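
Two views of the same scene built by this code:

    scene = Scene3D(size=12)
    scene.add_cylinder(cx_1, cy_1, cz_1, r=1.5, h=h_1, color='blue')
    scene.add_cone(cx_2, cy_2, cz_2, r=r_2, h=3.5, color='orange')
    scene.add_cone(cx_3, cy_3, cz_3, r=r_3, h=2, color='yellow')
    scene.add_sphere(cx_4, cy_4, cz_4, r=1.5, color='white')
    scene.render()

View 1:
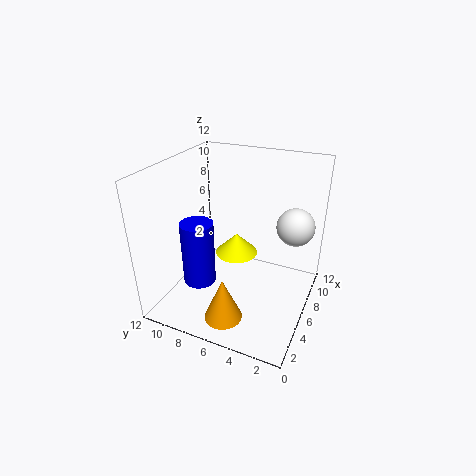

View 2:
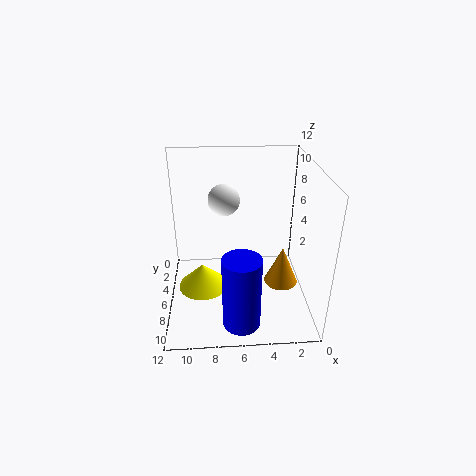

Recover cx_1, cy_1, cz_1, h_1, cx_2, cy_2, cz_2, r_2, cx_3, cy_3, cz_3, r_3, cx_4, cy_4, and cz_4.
cx_1 = 6, cy_1 = 10, cz_1 = 0.5, h_1 = 6, cx_2 = 2, cy_2 = 5.5, cz_2 = 1, r_2 = 1.5, cx_3 = 9, cy_3 = 7.5, cz_3 = 2.5, r_3 = 2, cx_4 = 7, cy_4 = 1.5, cz_4 = 7.5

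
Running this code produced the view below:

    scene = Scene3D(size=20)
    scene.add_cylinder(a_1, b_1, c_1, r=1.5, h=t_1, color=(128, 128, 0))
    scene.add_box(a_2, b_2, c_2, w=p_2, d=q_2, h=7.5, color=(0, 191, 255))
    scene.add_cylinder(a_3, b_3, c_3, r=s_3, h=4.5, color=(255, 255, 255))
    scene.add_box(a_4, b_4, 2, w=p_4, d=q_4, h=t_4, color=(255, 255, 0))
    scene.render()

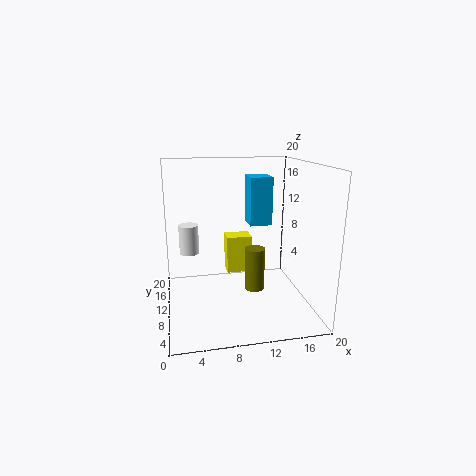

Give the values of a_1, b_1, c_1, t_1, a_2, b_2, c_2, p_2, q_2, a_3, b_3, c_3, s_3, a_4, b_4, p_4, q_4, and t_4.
a_1 = 13, b_1 = 12, c_1 = 1, t_1 = 6.5, a_2 = 13, b_2 = 15, c_2 = 10, p_2 = 3.5, q_2 = 4, a_3 = 3.5, b_3 = 16, c_3 = 6, s_3 = 1.5, a_4 = 9.5, b_4 = 16, p_4 = 4, q_4 = 3, t_4 = 6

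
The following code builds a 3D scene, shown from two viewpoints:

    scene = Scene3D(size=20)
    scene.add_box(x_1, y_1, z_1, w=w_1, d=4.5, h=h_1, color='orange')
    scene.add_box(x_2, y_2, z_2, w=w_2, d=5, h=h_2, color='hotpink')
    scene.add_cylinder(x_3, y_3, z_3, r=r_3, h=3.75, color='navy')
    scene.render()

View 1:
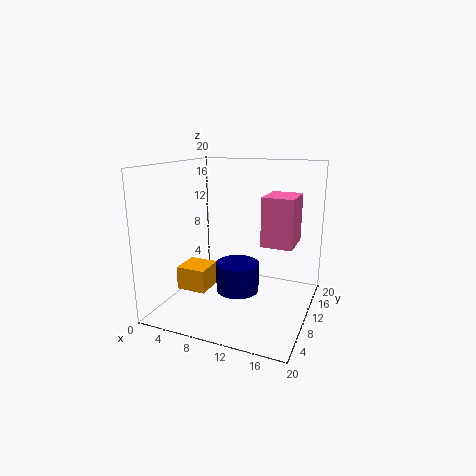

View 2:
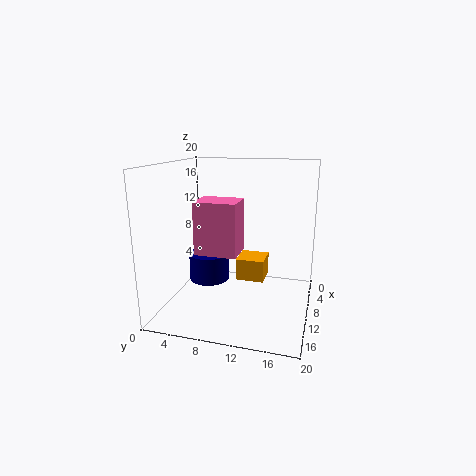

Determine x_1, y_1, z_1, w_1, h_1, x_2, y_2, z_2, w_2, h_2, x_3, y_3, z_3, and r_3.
x_1 = 0.75
y_1 = 8.25
z_1 = 1.25
w_1 = 4.5
h_1 = 3.5
x_2 = 14.25
y_2 = 7
z_2 = 10.25
w_2 = 4
h_2 = 6.25
x_3 = 11.5
y_3 = 6.25
z_3 = 4.25
r_3 = 2.75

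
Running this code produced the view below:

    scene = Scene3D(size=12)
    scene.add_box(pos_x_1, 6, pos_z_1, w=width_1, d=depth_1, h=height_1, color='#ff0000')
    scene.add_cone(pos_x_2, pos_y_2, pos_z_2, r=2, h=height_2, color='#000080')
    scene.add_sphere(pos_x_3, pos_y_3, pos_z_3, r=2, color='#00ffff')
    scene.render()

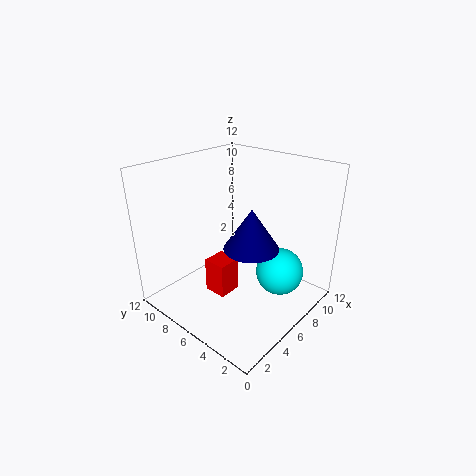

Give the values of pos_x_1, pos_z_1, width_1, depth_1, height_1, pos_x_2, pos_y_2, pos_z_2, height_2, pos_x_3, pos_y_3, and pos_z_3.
pos_x_1 = 4, pos_z_1 = 1, width_1 = 2, depth_1 = 2, height_1 = 3, pos_x_2 = 4, pos_y_2 = 3, pos_z_2 = 7, height_2 = 3, pos_x_3 = 8, pos_y_3 = 3, pos_z_3 = 3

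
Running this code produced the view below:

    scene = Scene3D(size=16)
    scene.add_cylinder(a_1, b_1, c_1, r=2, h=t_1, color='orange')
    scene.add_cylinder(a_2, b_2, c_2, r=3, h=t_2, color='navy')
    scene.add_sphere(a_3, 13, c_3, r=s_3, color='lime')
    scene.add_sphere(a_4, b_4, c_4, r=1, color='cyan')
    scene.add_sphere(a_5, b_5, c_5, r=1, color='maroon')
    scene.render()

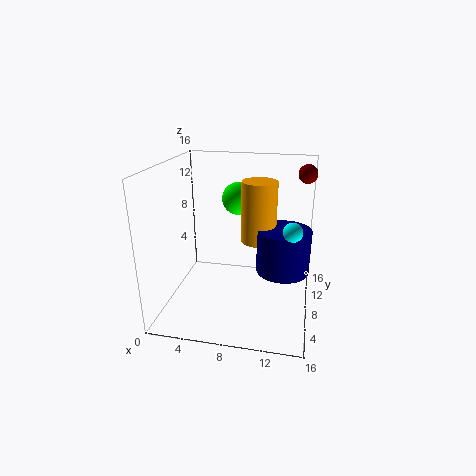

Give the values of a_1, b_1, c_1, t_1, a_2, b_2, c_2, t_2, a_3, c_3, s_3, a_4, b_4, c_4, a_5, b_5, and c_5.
a_1 = 10, b_1 = 10, c_1 = 7, t_1 = 7, a_2 = 13, b_2 = 9, c_2 = 4, t_2 = 5, a_3 = 7, c_3 = 11, s_3 = 2, a_4 = 14, b_4 = 6, c_4 = 10, a_5 = 15, b_5 = 10, c_5 = 15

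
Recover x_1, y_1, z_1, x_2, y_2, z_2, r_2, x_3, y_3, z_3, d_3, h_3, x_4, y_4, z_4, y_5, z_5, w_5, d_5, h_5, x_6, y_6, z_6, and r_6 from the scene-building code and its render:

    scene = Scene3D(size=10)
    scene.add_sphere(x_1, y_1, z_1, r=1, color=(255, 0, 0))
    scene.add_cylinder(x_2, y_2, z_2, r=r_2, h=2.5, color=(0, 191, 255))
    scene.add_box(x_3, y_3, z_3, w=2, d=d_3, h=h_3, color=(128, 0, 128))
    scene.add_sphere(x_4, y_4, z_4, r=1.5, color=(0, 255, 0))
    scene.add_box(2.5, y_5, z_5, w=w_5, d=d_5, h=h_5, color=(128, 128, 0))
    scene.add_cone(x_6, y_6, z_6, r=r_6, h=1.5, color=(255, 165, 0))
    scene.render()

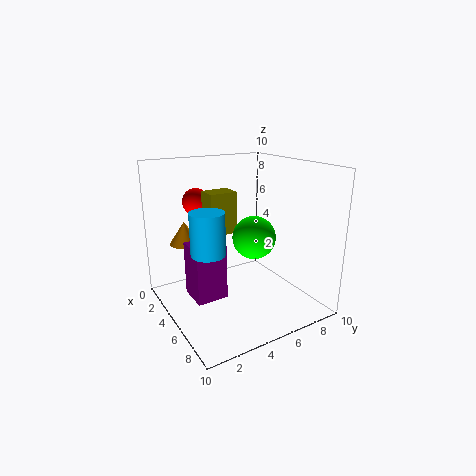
x_1 = 1.5
y_1 = 3.5
z_1 = 7
x_2 = 7.5
y_2 = 1.5
z_2 = 5.5
r_2 = 1
x_3 = 5
y_3 = 1
z_3 = 2
d_3 = 2
h_3 = 3.5
x_4 = 5.5
y_4 = 6
z_4 = 5
y_5 = 3.5
z_5 = 5
w_5 = 1.5
d_5 = 2
h_5 = 3
x_6 = 4
y_6 = 1.5
z_6 = 5
r_6 = 1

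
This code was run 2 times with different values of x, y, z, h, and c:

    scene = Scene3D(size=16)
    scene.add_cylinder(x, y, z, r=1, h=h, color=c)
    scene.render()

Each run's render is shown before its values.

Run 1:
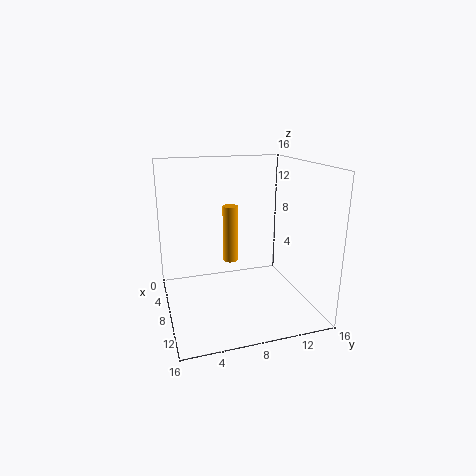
x = 1.5, y = 9, z = 2.5, h = 7.5, c = 'orange'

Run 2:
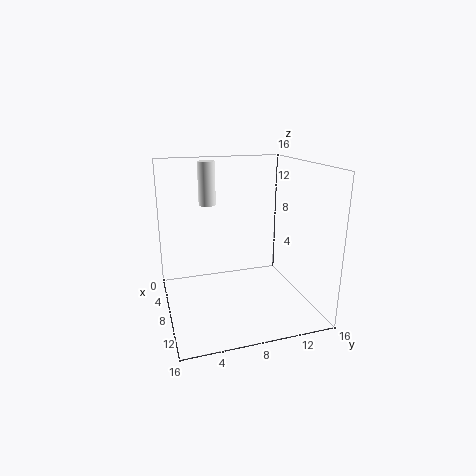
x = 4, y = 5.5, z = 11, h = 5, c = 'white'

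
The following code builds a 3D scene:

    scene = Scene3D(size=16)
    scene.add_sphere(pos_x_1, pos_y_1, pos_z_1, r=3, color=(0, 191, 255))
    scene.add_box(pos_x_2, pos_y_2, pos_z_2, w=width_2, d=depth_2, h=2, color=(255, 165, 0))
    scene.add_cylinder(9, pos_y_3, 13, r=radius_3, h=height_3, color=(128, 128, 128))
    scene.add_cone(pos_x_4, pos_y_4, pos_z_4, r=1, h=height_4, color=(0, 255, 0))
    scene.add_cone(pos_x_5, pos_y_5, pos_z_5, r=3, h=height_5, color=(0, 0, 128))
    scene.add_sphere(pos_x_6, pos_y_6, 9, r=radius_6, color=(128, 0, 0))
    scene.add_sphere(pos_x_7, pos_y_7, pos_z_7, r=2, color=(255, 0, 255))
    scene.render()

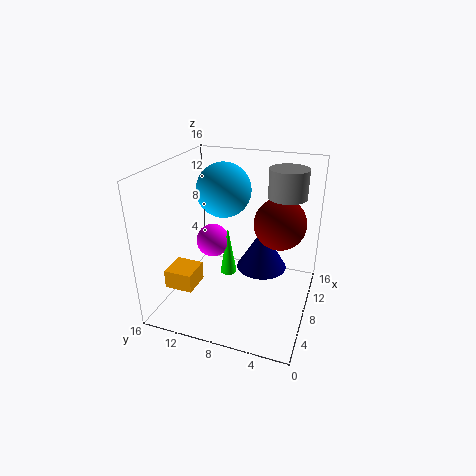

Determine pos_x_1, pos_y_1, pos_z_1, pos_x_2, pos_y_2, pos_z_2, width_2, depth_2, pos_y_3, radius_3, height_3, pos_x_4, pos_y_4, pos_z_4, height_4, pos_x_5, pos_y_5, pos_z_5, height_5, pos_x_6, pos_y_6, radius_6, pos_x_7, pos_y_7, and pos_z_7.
pos_x_1 = 9; pos_y_1 = 10; pos_z_1 = 13; pos_x_2 = 2; pos_y_2 = 11; pos_z_2 = 4; width_2 = 3; depth_2 = 3; pos_y_3 = 3; radius_3 = 2; height_3 = 3; pos_x_4 = 10; pos_y_4 = 10; pos_z_4 = 2; height_4 = 6; pos_x_5 = 11; pos_y_5 = 6; pos_z_5 = 3; height_5 = 5; pos_x_6 = 11; pos_y_6 = 4; radius_6 = 3; pos_x_7 = 10; pos_y_7 = 12; pos_z_7 = 6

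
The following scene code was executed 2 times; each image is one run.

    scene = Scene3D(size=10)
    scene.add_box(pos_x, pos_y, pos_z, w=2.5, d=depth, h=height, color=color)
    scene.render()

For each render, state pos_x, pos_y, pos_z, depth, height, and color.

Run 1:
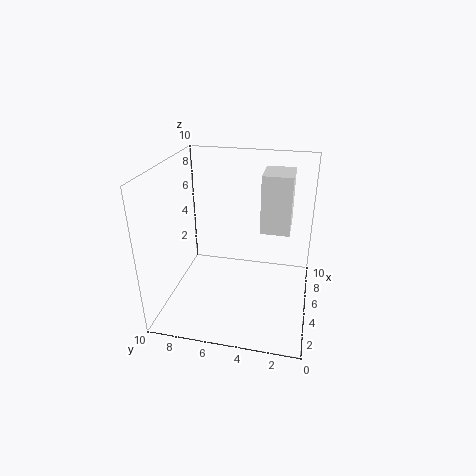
pos_x = 5
pos_y = 1.5
pos_z = 5.5
depth = 2
height = 4
color = 'white'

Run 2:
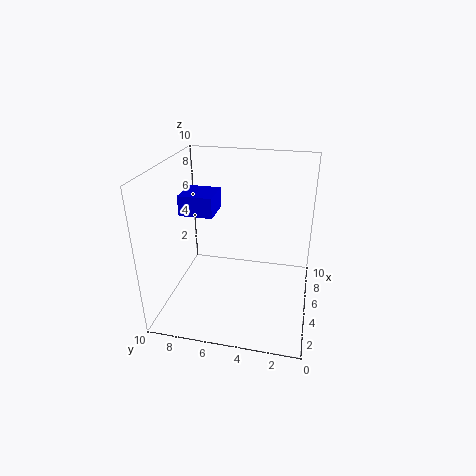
pos_x = 5.5
pos_y = 7
pos_z = 6
depth = 2.5
height = 1.5
color = 'blue'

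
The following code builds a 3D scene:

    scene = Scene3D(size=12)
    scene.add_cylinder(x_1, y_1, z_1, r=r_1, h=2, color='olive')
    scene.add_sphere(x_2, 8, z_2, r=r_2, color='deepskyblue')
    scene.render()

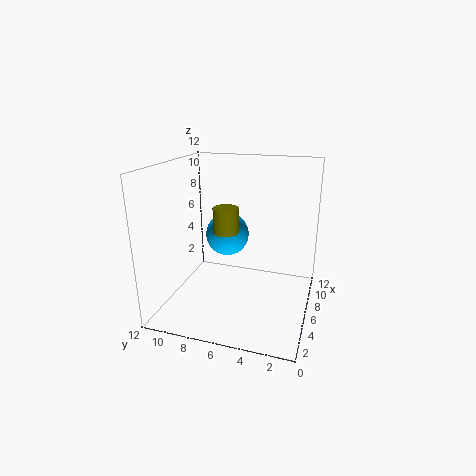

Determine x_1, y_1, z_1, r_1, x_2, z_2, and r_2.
x_1 = 4.5, y_1 = 6.5, z_1 = 7, r_1 = 1, x_2 = 9, z_2 = 5, r_2 = 2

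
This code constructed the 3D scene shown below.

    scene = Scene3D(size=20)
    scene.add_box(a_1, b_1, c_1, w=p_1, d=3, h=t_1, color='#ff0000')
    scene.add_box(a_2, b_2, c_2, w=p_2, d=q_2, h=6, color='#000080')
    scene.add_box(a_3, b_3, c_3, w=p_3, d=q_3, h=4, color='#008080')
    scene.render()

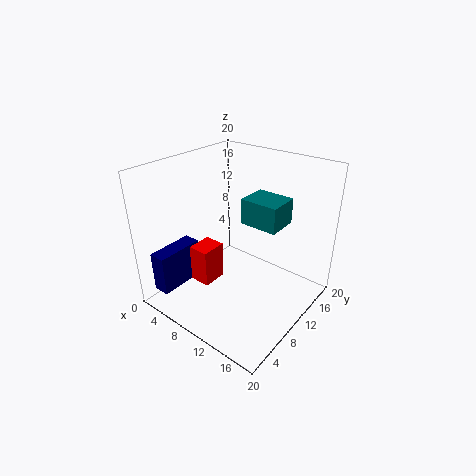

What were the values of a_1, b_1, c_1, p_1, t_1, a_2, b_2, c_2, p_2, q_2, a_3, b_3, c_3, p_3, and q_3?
a_1 = 9.5
b_1 = 1.5
c_1 = 8
p_1 = 2.5
t_1 = 4.5
a_2 = 0.5
b_2 = 2
c_2 = 1.5
p_2 = 2.5
q_2 = 7
a_3 = 7
b_3 = 14.5
c_3 = 9.5
p_3 = 6
q_3 = 5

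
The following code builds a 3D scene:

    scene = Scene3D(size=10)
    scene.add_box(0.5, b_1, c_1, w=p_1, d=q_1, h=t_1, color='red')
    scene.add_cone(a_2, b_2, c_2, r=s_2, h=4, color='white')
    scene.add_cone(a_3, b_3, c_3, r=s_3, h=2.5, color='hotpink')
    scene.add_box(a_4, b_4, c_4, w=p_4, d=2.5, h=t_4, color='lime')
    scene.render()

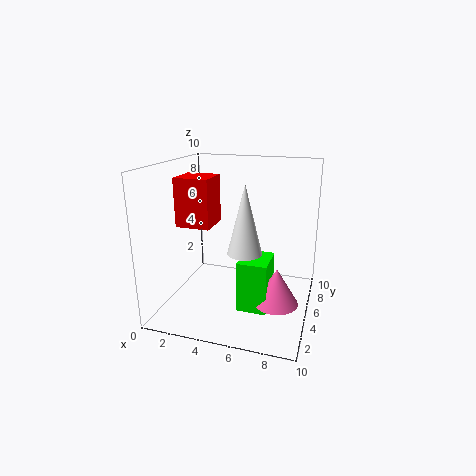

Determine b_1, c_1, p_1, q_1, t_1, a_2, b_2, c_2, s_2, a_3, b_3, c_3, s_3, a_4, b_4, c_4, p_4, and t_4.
b_1 = 4.5, c_1 = 5.5, p_1 = 2.5, q_1 = 2.5, t_1 = 3.5, a_2 = 6.5, b_2 = 1.5, c_2 = 5.5, s_2 = 1, a_3 = 8, b_3 = 4, c_3 = 1, s_3 = 1.5, a_4 = 5.5, b_4 = 3, c_4 = 0.5, p_4 = 2, t_4 = 3.5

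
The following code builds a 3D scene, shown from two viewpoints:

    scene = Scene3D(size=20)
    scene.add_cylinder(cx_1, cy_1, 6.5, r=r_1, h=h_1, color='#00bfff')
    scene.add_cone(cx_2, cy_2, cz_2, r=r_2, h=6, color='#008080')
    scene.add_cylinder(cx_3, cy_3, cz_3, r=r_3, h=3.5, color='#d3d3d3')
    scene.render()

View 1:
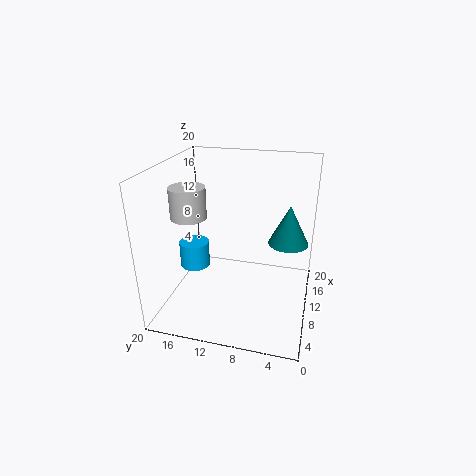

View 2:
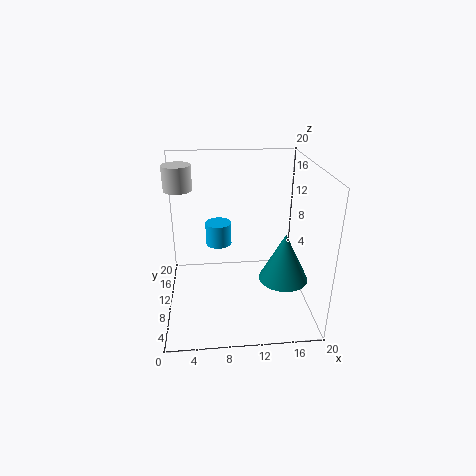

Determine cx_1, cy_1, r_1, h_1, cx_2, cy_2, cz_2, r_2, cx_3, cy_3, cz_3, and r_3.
cx_1 = 7.5, cy_1 = 15.5, r_1 = 2, h_1 = 3.5, cx_2 = 15, cy_2 = 3.5, cz_2 = 7.5, r_2 = 3, cx_3 = 2, cy_3 = 13.5, cz_3 = 16, r_3 = 2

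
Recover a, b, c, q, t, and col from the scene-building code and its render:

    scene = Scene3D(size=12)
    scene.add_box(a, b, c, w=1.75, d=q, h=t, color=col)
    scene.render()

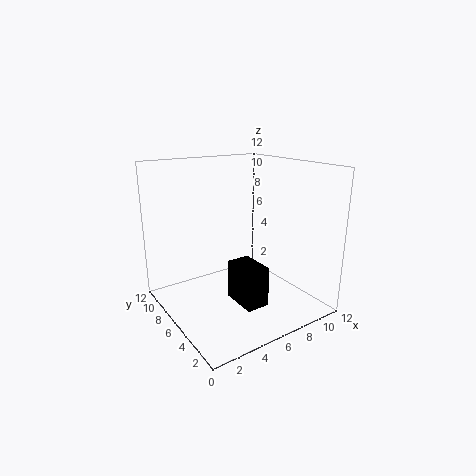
a = 3.75
b = 1.25
c = 2.25
q = 2.75
t = 3
col = 'black'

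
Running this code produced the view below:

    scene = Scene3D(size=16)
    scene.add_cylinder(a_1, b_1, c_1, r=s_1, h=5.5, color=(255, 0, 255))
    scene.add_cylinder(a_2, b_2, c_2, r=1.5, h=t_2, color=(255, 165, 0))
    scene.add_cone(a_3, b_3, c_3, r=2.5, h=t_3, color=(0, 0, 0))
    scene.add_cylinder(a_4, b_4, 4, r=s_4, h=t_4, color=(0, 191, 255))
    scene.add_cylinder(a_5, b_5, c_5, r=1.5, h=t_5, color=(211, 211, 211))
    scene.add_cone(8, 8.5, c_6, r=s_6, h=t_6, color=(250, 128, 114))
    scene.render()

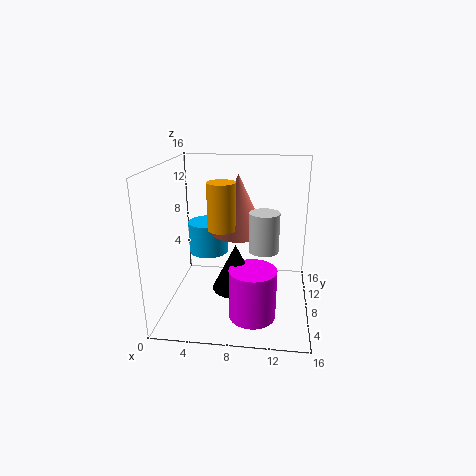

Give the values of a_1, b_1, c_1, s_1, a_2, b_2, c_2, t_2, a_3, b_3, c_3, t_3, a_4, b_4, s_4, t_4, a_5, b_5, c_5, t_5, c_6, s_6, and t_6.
a_1 = 10, b_1 = 4.5, c_1 = 0.5, s_1 = 2.5, a_2 = 6.5, b_2 = 6.5, c_2 = 9.5, t_2 = 5, a_3 = 8, b_3 = 6, c_3 = 3, t_3 = 5, a_4 = 3.5, b_4 = 13, s_4 = 2.5, t_4 = 4, a_5 = 11, b_5 = 5, c_5 = 8, t_5 = 4, c_6 = 8.5, s_6 = 3, t_6 = 6.5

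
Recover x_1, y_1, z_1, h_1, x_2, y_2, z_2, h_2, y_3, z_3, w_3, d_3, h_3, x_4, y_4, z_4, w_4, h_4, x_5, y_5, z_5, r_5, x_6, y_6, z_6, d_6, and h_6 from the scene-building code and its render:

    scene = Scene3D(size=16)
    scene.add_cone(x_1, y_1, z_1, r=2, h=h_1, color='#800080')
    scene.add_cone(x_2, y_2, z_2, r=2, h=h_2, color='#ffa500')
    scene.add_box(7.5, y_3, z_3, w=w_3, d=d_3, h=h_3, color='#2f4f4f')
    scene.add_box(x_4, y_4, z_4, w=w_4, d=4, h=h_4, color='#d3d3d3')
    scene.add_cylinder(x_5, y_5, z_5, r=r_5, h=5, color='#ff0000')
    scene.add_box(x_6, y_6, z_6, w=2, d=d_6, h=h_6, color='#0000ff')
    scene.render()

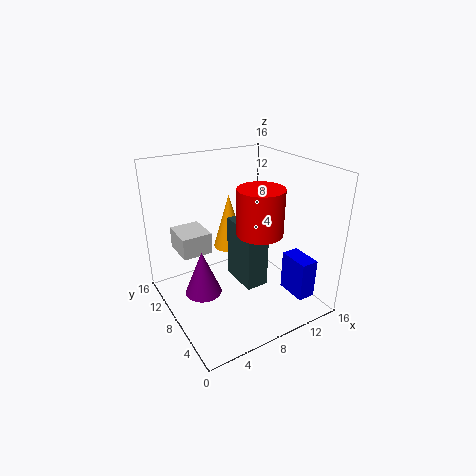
x_1 = 3.5, y_1 = 8, z_1 = 2.5, h_1 = 5, x_2 = 10, y_2 = 13.5, z_2 = 4, h_2 = 7, y_3 = 5, z_3 = 3, w_3 = 2.5, d_3 = 4.5, h_3 = 7, x_4 = 2.5, y_4 = 10.5, z_4 = 5.5, w_4 = 3.5, h_4 = 2.5, x_5 = 9.5, y_5 = 6, z_5 = 9, r_5 = 2.5, x_6 = 12.5, y_6 = 2, z_6 = 1.5, d_6 = 3.5, h_6 = 4.5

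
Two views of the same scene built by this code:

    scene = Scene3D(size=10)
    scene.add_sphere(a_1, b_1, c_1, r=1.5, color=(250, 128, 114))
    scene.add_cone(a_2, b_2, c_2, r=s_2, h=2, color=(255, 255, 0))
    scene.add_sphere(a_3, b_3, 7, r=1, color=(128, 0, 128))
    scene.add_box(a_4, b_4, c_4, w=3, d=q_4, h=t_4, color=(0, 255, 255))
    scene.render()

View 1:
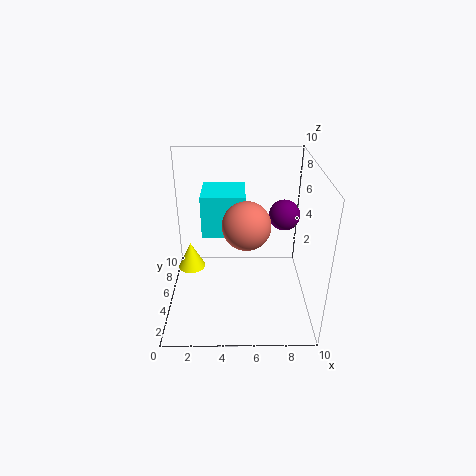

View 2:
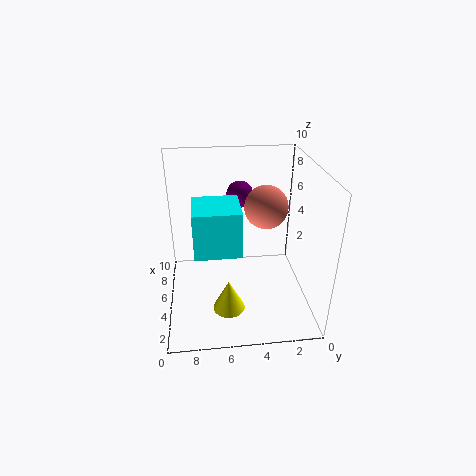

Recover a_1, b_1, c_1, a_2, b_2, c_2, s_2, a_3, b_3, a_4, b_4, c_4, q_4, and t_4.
a_1 = 5.5, b_1 = 3, c_1 = 7, a_2 = 1.5, b_2 = 6, c_2 = 2, s_2 = 1, a_3 = 8, b_3 = 4.5, a_4 = 2.5, b_4 = 5, c_4 = 5, q_4 = 3, t_4 = 3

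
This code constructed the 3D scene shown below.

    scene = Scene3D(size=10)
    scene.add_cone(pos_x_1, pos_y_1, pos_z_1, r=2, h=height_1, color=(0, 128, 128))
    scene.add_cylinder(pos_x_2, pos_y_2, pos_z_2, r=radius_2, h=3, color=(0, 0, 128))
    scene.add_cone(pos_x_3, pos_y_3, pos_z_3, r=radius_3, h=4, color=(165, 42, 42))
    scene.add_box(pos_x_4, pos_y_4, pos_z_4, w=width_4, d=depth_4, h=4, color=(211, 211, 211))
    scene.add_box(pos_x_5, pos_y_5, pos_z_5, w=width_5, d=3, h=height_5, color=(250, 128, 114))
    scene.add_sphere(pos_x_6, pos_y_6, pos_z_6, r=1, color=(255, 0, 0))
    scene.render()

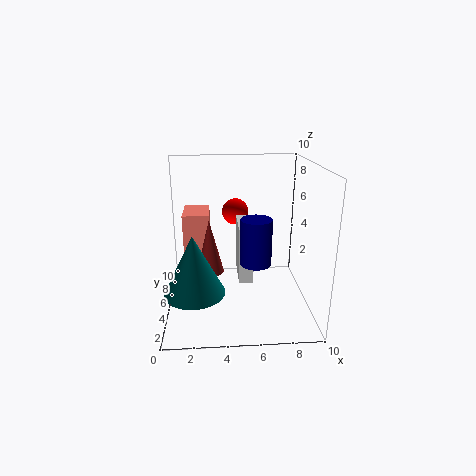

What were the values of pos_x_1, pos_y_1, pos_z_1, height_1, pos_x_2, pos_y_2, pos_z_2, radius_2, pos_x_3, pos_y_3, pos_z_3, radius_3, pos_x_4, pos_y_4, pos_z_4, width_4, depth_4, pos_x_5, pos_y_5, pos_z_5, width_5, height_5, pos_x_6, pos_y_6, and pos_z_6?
pos_x_1 = 2; pos_y_1 = 3; pos_z_1 = 2; height_1 = 4; pos_x_2 = 6; pos_y_2 = 3; pos_z_2 = 4; radius_2 = 1; pos_x_3 = 3; pos_y_3 = 6; pos_z_3 = 2; radius_3 = 1; pos_x_4 = 5; pos_y_4 = 4; pos_z_4 = 2; width_4 = 1; depth_4 = 3; pos_x_5 = 1; pos_y_5 = 7; pos_z_5 = 2; width_5 = 2; height_5 = 4; pos_x_6 = 5; pos_y_6 = 8; pos_z_6 = 6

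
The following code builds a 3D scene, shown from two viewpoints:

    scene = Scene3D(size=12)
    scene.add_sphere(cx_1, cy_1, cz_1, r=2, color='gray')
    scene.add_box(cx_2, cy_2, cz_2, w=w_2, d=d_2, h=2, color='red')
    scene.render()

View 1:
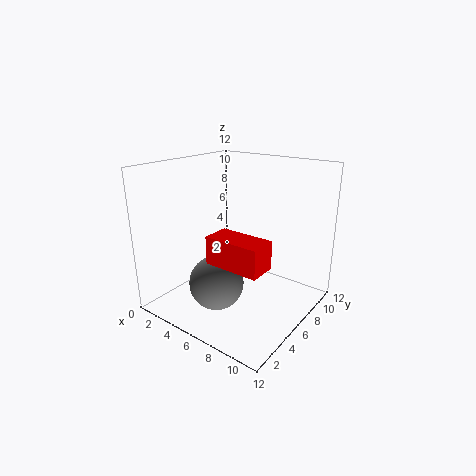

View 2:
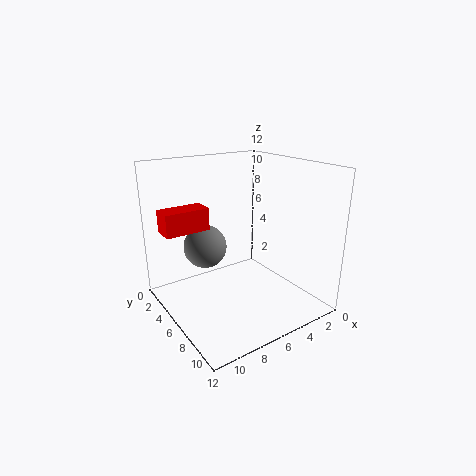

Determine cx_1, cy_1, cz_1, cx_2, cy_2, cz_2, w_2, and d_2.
cx_1 = 7; cy_1 = 2; cz_1 = 4; cx_2 = 7; cy_2 = 1; cz_2 = 6; w_2 = 4; d_2 = 2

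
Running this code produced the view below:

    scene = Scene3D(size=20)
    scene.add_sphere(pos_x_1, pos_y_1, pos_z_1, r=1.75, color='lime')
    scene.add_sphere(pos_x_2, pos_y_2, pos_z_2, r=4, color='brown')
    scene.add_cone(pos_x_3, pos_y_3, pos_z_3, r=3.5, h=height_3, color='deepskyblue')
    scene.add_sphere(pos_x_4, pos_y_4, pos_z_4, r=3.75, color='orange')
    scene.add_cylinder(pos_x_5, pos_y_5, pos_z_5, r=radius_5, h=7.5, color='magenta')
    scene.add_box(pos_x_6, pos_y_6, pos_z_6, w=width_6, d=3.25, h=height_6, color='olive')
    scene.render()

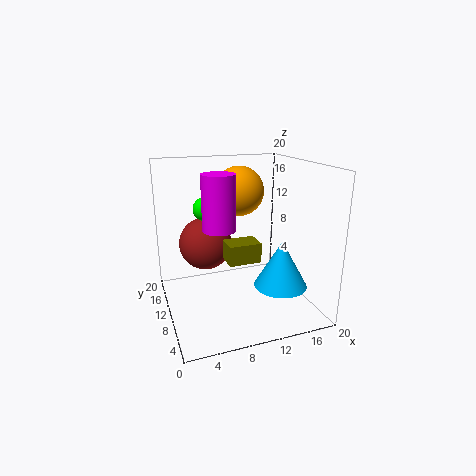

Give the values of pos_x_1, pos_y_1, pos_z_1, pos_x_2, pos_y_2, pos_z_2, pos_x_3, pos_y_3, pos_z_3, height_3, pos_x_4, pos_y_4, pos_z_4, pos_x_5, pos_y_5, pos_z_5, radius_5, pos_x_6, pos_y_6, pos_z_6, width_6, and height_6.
pos_x_1 = 6.75
pos_y_1 = 15.5
pos_z_1 = 13
pos_x_2 = 6.75
pos_y_2 = 15.75
pos_z_2 = 7.5
pos_x_3 = 14.25
pos_y_3 = 5
pos_z_3 = 4.5
height_3 = 6.25
pos_x_4 = 12.25
pos_y_4 = 15.75
pos_z_4 = 15.25
pos_x_5 = 7.25
pos_y_5 = 9.75
pos_z_5 = 11.5
radius_5 = 2.25
pos_x_6 = 8
pos_y_6 = 7.5
pos_z_6 = 7
width_6 = 4.5
height_6 = 2.75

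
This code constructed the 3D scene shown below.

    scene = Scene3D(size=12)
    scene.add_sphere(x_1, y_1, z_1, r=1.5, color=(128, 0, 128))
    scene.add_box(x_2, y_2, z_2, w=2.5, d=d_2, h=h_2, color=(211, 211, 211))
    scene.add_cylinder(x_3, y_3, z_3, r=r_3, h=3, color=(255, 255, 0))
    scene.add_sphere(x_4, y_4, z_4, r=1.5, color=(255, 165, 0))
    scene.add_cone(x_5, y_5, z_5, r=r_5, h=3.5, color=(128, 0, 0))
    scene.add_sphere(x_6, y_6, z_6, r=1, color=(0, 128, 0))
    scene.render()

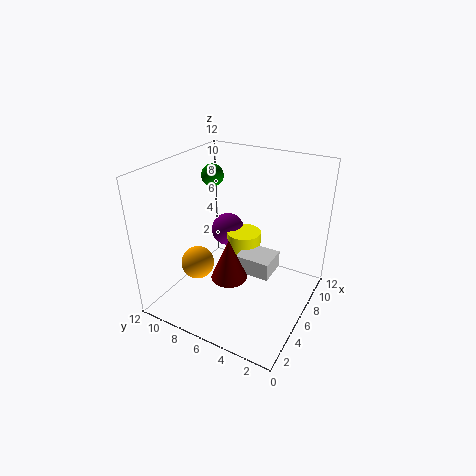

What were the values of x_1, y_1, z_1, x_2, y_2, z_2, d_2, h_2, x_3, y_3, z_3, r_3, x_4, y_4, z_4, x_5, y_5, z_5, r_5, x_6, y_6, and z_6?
x_1 = 8.5; y_1 = 8.5; z_1 = 5; x_2 = 5.5; y_2 = 3; z_2 = 3; d_2 = 3; h_2 = 1.5; x_3 = 8; y_3 = 6.5; z_3 = 2.5; r_3 = 1.5; x_4 = 5.5; y_4 = 10; z_4 = 2.5; x_5 = 4.5; y_5 = 6; z_5 = 3; r_5 = 1.5; x_6 = 8.5; y_6 = 10; z_6 = 10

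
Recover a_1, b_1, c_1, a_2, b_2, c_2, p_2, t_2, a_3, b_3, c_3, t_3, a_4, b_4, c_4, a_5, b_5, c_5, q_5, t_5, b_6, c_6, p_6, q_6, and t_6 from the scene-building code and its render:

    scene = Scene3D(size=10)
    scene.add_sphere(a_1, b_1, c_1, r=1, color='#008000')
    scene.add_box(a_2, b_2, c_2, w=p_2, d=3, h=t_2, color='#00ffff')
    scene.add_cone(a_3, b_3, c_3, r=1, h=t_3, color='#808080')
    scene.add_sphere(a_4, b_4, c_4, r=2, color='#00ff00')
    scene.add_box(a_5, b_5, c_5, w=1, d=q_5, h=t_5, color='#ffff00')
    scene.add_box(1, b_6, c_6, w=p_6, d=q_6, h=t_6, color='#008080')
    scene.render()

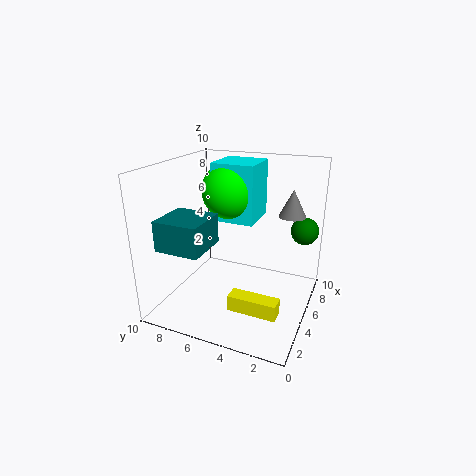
a_1 = 8, b_1 = 1, c_1 = 5, a_2 = 5, b_2 = 4, c_2 = 6, p_2 = 3, t_2 = 4, a_3 = 8, b_3 = 2, c_3 = 6, t_3 = 2, a_4 = 6, b_4 = 6, c_4 = 8, a_5 = 1, b_5 = 1, c_5 = 2, q_5 = 3, t_5 = 1, b_6 = 6, c_6 = 5, p_6 = 3, q_6 = 3, t_6 = 2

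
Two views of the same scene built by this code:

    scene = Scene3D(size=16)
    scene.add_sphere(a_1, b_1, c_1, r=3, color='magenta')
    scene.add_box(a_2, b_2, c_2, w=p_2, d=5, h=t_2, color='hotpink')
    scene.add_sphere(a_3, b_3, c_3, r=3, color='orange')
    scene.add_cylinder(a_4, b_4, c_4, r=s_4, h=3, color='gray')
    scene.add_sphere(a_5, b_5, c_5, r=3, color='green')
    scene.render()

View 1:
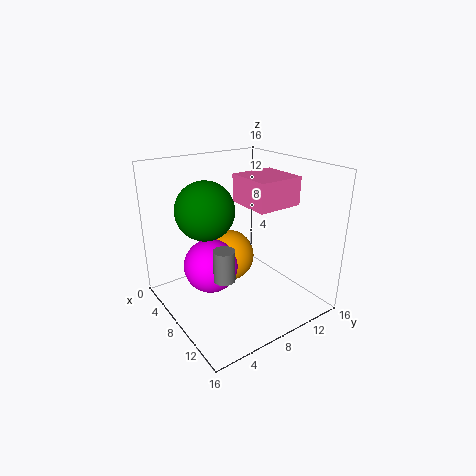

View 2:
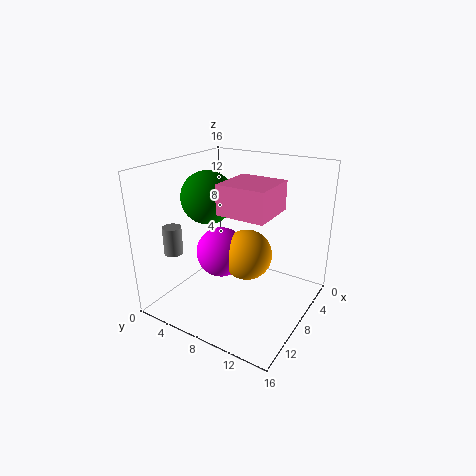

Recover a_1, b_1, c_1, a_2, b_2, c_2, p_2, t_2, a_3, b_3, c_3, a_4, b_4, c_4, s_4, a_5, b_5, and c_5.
a_1 = 7, b_1 = 5, c_1 = 5, a_2 = 7, b_2 = 8, c_2 = 12, p_2 = 5, t_2 = 3, a_3 = 6, b_3 = 8, c_3 = 5, a_4 = 13, b_4 = 3, c_4 = 7, s_4 = 1, a_5 = 8, b_5 = 4, c_5 = 12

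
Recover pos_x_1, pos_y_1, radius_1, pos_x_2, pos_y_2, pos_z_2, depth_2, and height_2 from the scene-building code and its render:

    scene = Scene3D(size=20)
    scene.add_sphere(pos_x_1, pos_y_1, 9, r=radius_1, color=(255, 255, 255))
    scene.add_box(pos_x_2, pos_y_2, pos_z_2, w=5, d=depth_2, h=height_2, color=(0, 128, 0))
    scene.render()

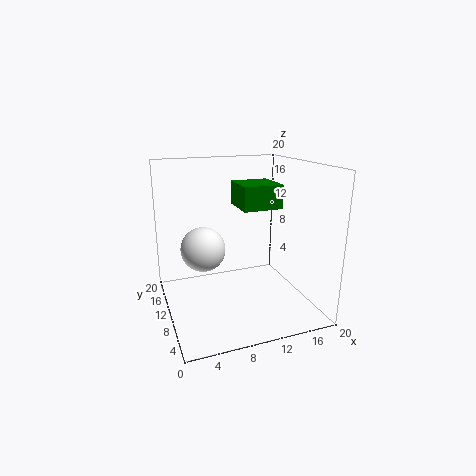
pos_x_1 = 5, pos_y_1 = 10, radius_1 = 3, pos_x_2 = 9, pos_y_2 = 5, pos_z_2 = 15, depth_2 = 5, height_2 = 3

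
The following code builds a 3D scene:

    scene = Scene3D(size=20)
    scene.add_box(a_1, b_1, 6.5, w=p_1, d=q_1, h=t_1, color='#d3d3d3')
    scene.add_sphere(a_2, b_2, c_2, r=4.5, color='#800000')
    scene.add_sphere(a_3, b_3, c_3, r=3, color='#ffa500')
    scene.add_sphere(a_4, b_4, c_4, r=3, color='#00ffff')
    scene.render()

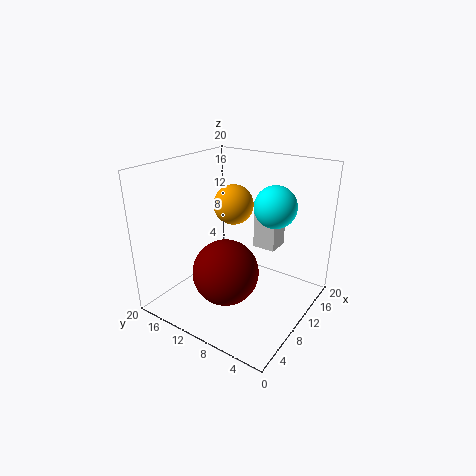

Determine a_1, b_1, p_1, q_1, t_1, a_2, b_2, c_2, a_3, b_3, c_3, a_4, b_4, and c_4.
a_1 = 15; b_1 = 7; p_1 = 3.5; q_1 = 3.5; t_1 = 5.5; a_2 = 7; b_2 = 10; c_2 = 6; a_3 = 14; b_3 = 13.5; c_3 = 13; a_4 = 14; b_4 = 6.5; c_4 = 14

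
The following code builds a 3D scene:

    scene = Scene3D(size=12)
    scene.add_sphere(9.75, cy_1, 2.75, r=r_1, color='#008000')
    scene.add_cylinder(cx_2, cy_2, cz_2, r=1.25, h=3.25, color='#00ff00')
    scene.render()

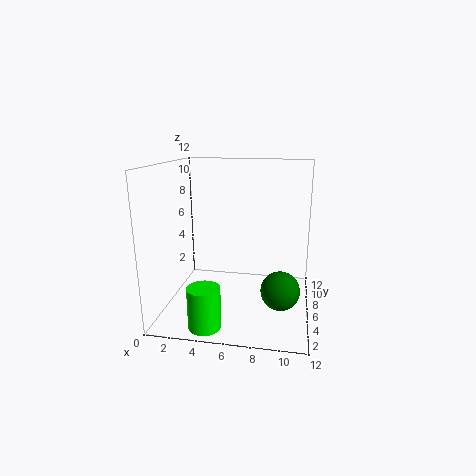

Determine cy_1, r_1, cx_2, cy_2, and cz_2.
cy_1 = 3.5, r_1 = 1.5, cx_2 = 4.25, cy_2 = 1.5, cz_2 = 0.25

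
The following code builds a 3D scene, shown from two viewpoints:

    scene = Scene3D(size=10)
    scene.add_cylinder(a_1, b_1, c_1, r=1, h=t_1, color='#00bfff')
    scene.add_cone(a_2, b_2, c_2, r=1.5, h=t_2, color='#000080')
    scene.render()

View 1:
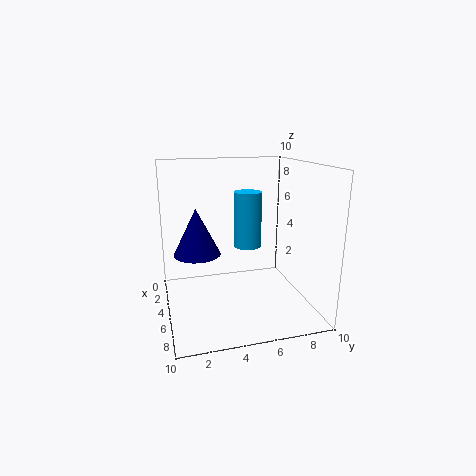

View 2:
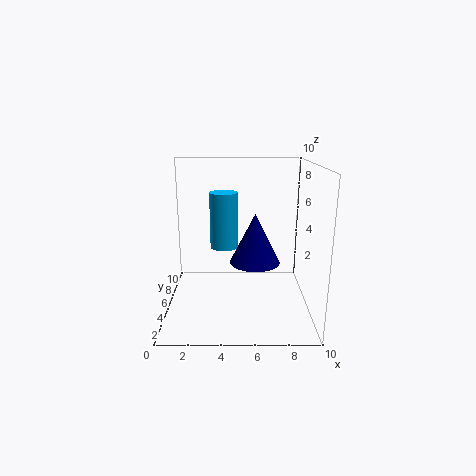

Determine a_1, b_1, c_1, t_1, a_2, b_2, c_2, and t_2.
a_1 = 4
b_1 = 6
c_1 = 4
t_1 = 4
a_2 = 6
b_2 = 2
c_2 = 4.5
t_2 = 3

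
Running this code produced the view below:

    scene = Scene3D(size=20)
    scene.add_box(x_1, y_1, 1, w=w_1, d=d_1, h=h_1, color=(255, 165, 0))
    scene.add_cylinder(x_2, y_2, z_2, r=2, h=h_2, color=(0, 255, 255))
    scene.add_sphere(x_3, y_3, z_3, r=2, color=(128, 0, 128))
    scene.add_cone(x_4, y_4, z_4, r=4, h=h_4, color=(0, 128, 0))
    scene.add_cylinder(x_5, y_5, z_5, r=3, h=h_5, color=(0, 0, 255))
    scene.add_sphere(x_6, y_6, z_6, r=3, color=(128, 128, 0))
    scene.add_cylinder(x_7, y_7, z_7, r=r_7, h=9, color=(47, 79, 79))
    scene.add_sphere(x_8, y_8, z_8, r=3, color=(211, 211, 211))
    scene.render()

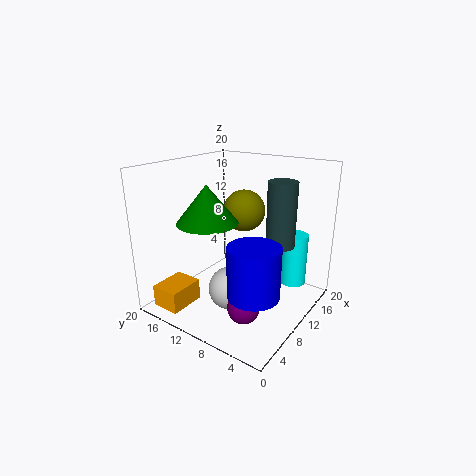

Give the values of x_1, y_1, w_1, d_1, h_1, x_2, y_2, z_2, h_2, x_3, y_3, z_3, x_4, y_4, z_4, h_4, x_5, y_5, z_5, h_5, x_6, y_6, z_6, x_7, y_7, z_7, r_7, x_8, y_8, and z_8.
x_1 = 1; y_1 = 14; w_1 = 5; d_1 = 4; h_1 = 3; x_2 = 18; y_2 = 5; z_2 = 1; h_2 = 8; x_3 = 4; y_3 = 5; z_3 = 4; x_4 = 6; y_4 = 12; z_4 = 13; h_4 = 5; x_5 = 3; y_5 = 3; z_5 = 7; h_5 = 6; x_6 = 13; y_6 = 11; z_6 = 13; x_7 = 13; y_7 = 5; z_7 = 9; r_7 = 2; x_8 = 8; y_8 = 10; z_8 = 3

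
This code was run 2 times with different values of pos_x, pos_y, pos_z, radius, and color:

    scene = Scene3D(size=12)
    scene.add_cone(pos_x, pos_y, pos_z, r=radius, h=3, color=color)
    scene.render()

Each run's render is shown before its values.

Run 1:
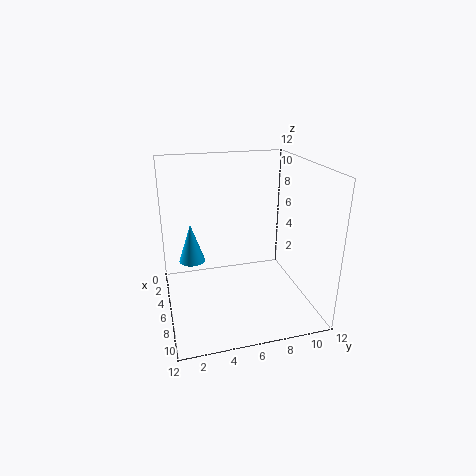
pos_x = 7; pos_y = 2; pos_z = 5; radius = 1; color = 'deepskyblue'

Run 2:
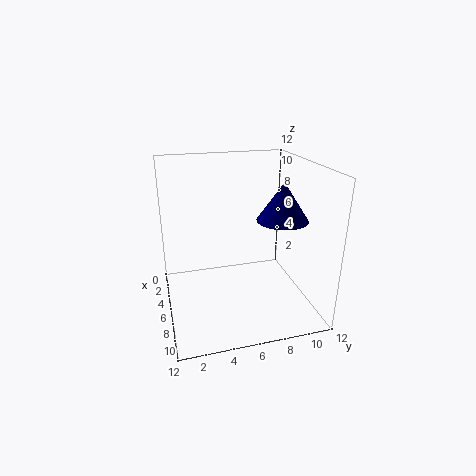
pos_x = 8; pos_y = 9; pos_z = 8; radius = 2; color = 'navy'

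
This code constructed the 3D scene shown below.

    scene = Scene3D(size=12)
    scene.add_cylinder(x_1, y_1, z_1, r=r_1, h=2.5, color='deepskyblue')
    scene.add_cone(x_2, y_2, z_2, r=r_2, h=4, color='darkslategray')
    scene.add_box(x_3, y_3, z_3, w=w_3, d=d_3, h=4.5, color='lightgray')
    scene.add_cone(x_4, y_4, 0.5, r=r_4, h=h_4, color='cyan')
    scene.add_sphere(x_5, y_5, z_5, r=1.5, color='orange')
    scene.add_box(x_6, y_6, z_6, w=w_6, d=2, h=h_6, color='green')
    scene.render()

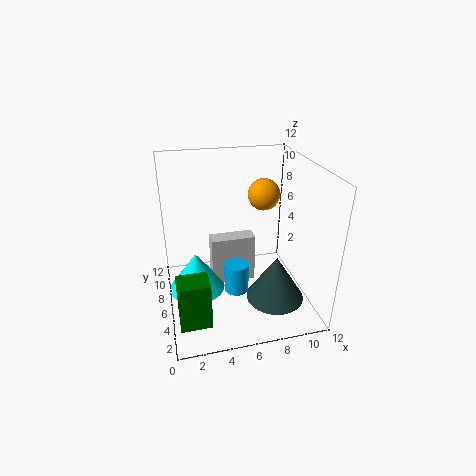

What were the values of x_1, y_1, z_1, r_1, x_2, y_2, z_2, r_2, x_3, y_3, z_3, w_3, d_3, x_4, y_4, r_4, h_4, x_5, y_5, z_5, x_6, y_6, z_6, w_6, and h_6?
x_1 = 5.5; y_1 = 4.5; z_1 = 2; r_1 = 1; x_2 = 9; y_2 = 4.5; z_2 = 0.5; r_2 = 2.5; x_3 = 4; y_3 = 7.5; z_3 = 0.5; w_3 = 4; d_3 = 1.5; x_4 = 2.5; y_4 = 7.5; r_4 = 2.5; h_4 = 3.5; x_5 = 9.5; y_5 = 10; z_5 = 8; x_6 = 0.5; y_6 = 2; z_6 = 0.5; w_6 = 2.5; h_6 = 4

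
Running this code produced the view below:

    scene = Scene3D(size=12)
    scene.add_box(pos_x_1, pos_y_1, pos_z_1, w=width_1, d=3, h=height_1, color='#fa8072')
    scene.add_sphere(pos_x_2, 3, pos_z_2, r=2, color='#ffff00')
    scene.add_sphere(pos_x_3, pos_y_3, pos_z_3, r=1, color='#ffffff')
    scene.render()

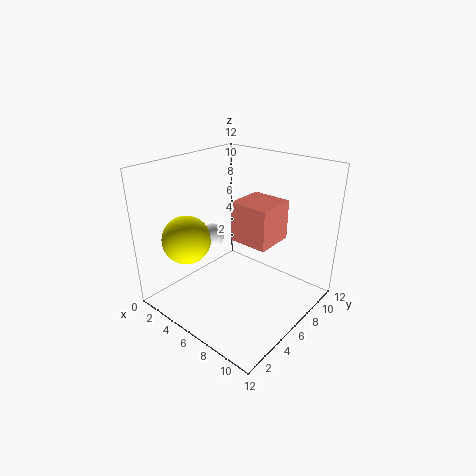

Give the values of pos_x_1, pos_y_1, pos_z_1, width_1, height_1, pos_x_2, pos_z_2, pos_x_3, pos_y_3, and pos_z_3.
pos_x_1 = 7; pos_y_1 = 4; pos_z_1 = 7; width_1 = 3; height_1 = 3; pos_x_2 = 3; pos_z_2 = 6; pos_x_3 = 4; pos_y_3 = 5; pos_z_3 = 6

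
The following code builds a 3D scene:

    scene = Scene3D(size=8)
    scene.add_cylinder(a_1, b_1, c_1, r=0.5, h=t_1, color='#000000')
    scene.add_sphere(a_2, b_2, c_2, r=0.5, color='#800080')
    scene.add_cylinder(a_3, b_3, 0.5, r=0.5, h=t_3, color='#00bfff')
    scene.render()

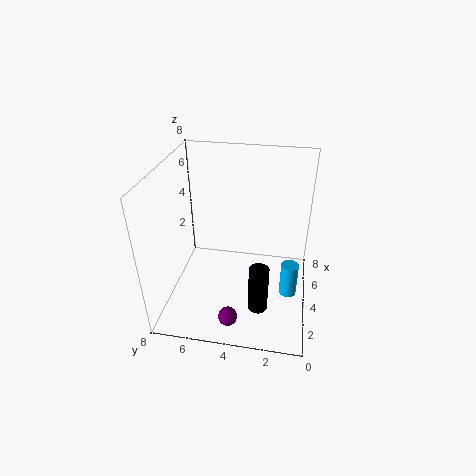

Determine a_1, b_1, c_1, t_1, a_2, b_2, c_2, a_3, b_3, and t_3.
a_1 = 1.5; b_1 = 2.5; c_1 = 1.5; t_1 = 2.5; a_2 = 1; b_2 = 4; c_2 = 1; a_3 = 4; b_3 = 1; t_3 = 2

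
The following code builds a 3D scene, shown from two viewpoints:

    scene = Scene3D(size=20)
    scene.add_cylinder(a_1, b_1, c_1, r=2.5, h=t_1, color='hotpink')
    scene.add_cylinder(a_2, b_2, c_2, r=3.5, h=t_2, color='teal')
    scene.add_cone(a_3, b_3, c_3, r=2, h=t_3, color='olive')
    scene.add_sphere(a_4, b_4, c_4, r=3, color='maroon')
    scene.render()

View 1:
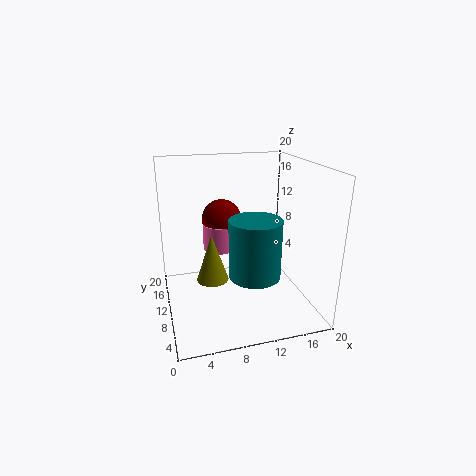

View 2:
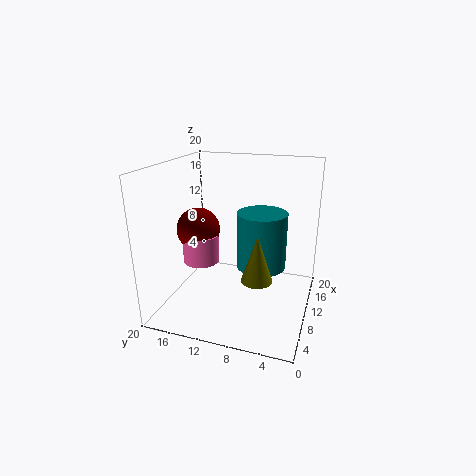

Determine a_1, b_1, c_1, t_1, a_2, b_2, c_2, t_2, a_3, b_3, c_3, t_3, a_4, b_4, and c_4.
a_1 = 8.5
b_1 = 15
c_1 = 6.5
t_1 = 4
a_2 = 11.5
b_2 = 7
c_2 = 5.5
t_2 = 8
a_3 = 5.5
b_3 = 6
c_3 = 6.5
t_3 = 6
a_4 = 9
b_4 = 15.5
c_4 = 11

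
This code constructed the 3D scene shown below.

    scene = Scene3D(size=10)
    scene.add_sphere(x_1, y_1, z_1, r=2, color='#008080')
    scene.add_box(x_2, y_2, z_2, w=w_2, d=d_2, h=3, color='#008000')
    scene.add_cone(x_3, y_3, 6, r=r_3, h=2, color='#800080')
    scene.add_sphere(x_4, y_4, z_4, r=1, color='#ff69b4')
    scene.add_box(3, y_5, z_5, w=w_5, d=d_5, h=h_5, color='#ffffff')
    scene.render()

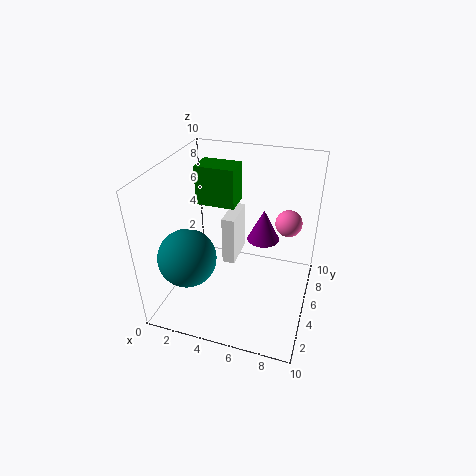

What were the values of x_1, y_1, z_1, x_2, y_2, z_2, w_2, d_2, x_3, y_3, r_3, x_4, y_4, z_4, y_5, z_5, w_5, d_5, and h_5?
x_1 = 2
y_1 = 3
z_1 = 4
x_2 = 1
y_2 = 7
z_2 = 6
w_2 = 3
d_2 = 2
x_3 = 7
y_3 = 4
r_3 = 1
x_4 = 8
y_4 = 8
z_4 = 5
y_5 = 7
z_5 = 1
w_5 = 1
d_5 = 3
h_5 = 4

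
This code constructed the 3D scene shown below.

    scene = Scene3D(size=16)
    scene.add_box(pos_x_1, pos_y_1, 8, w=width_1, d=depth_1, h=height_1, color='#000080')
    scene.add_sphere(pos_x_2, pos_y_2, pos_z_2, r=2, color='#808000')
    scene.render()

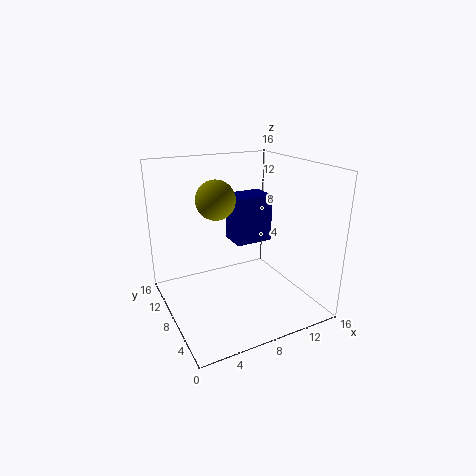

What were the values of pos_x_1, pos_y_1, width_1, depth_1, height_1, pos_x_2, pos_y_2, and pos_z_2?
pos_x_1 = 7, pos_y_1 = 6, width_1 = 4, depth_1 = 3, height_1 = 5, pos_x_2 = 5, pos_y_2 = 7, pos_z_2 = 13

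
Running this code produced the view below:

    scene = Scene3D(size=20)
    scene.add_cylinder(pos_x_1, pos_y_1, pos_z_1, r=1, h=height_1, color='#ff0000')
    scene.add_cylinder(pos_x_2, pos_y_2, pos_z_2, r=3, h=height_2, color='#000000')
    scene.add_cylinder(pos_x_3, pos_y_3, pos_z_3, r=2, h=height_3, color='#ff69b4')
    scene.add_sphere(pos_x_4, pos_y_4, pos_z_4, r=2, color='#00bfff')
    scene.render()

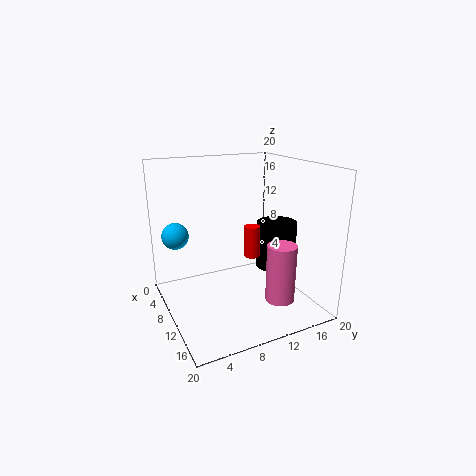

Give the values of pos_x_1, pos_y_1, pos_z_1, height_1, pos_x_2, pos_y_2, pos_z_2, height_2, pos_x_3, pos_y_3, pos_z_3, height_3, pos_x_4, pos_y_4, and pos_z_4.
pos_x_1 = 14
pos_y_1 = 10
pos_z_1 = 9
height_1 = 4
pos_x_2 = 9
pos_y_2 = 17
pos_z_2 = 4
height_2 = 7
pos_x_3 = 15
pos_y_3 = 14
pos_z_3 = 2
height_3 = 8
pos_x_4 = 3
pos_y_4 = 3
pos_z_4 = 9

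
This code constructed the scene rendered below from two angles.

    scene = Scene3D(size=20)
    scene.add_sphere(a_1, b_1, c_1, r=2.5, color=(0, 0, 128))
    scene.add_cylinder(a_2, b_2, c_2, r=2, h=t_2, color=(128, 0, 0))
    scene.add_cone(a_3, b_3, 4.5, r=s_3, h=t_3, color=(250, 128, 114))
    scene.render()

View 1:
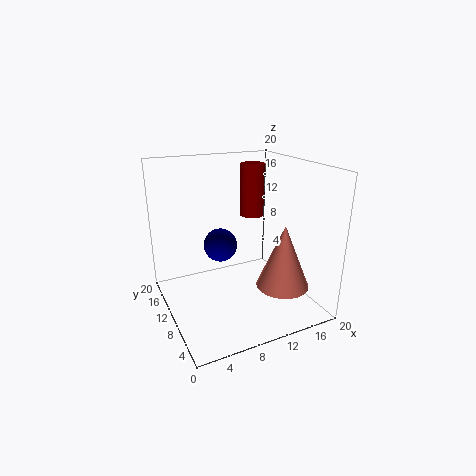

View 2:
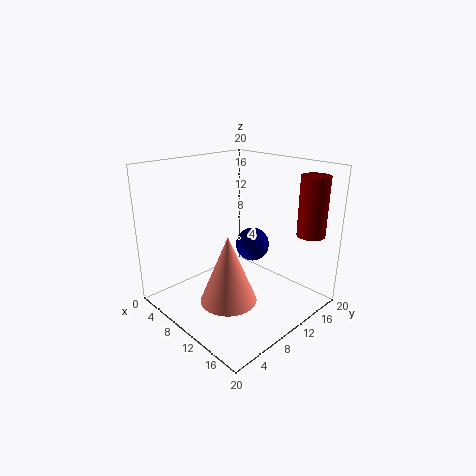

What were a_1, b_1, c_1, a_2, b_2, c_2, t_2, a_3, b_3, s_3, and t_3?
a_1 = 9; b_1 = 14; c_1 = 7.5; a_2 = 16.5; b_2 = 18; c_2 = 10; t_2 = 8.5; a_3 = 14; b_3 = 4.5; s_3 = 3.5; t_3 = 8.5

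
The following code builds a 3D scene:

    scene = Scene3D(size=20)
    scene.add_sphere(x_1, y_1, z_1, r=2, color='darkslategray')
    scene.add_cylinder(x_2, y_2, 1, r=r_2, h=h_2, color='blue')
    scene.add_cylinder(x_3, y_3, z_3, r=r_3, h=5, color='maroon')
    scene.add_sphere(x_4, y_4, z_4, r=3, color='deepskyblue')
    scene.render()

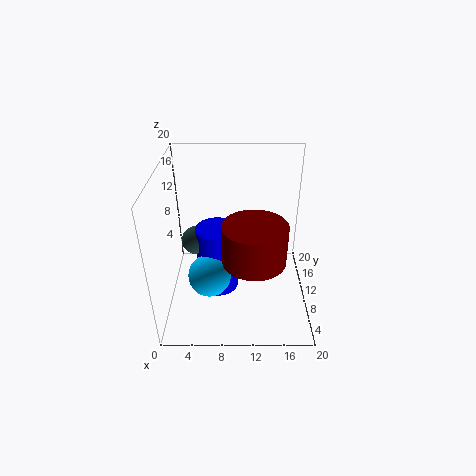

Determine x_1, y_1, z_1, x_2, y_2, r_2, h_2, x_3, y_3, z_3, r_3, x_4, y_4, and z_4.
x_1 = 4
y_1 = 11
z_1 = 9
x_2 = 7
y_2 = 11
r_2 = 3
h_2 = 10
x_3 = 12
y_3 = 5
z_3 = 10
r_3 = 4
x_4 = 6
y_4 = 8
z_4 = 5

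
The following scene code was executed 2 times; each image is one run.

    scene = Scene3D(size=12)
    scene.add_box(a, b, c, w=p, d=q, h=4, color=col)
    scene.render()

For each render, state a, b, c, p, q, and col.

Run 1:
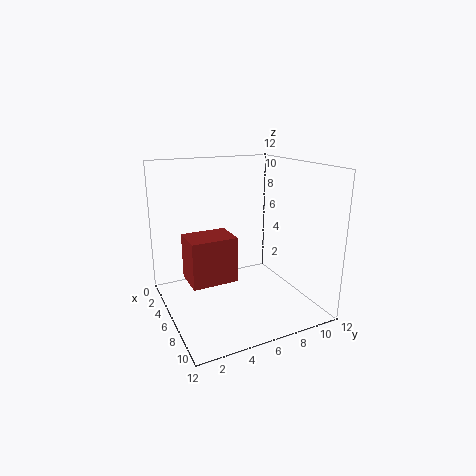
a = 3, b = 2, c = 2, p = 3, q = 4, col = 'brown'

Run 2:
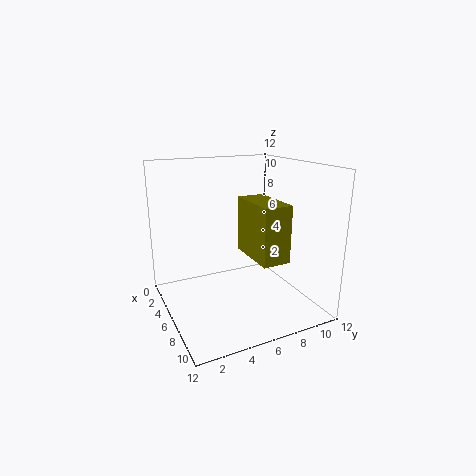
a = 8, b = 5, c = 6, p = 4, q = 2, col = 'olive'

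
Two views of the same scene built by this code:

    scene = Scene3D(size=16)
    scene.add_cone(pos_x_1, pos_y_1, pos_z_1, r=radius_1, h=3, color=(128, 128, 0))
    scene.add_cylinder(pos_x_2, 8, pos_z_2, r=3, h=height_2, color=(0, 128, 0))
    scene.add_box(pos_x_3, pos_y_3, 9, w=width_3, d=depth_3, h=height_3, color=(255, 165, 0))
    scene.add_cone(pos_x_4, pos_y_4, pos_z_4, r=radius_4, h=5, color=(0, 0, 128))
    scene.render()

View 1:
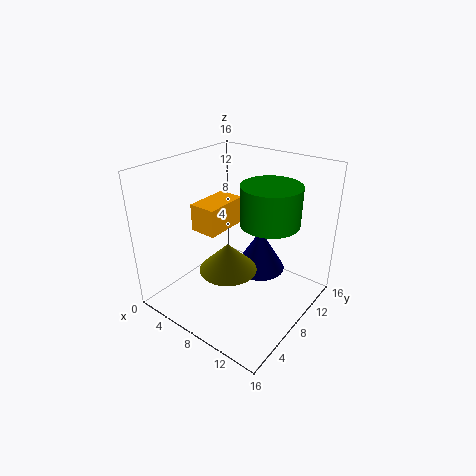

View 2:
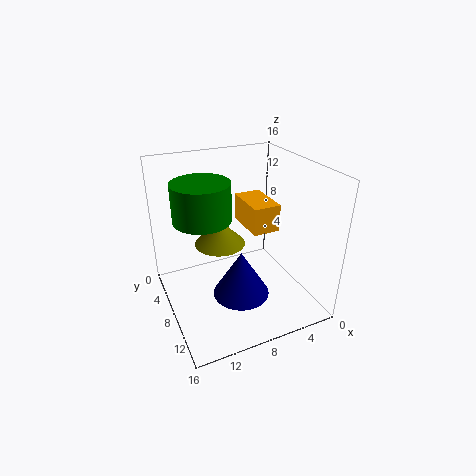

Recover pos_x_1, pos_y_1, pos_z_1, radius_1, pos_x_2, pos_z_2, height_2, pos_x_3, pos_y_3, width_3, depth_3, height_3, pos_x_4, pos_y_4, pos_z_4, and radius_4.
pos_x_1 = 9
pos_y_1 = 5
pos_z_1 = 6
radius_1 = 3
pos_x_2 = 12
pos_z_2 = 11
height_2 = 4
pos_x_3 = 4
pos_y_3 = 5
width_3 = 3
depth_3 = 5
height_3 = 3
pos_x_4 = 9
pos_y_4 = 11
pos_z_4 = 3
radius_4 = 3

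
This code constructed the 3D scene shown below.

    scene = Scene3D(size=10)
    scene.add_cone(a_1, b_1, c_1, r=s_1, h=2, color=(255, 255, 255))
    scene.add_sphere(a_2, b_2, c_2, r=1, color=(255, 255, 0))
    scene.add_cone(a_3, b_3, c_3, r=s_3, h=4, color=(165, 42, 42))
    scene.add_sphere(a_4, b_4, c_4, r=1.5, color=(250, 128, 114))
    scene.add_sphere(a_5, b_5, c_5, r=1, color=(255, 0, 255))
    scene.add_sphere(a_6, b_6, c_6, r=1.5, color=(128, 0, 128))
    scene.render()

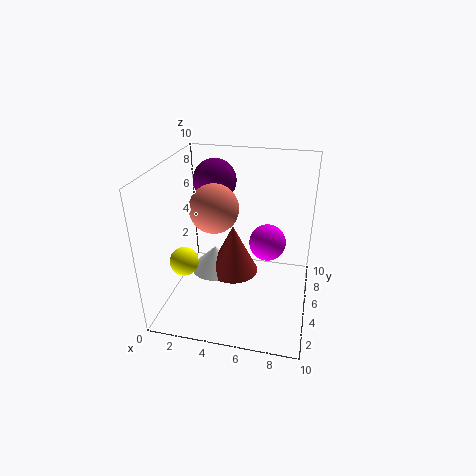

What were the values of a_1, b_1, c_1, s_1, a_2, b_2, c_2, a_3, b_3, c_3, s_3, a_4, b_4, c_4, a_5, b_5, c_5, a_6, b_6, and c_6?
a_1 = 2.5
b_1 = 7.5
c_1 = 0.5
s_1 = 2
a_2 = 1.5
b_2 = 3.5
c_2 = 3.5
a_3 = 4
b_3 = 7.5
c_3 = 0.5
s_3 = 2
a_4 = 4
b_4 = 3
c_4 = 8
a_5 = 7.5
b_5 = 1.5
c_5 = 7
a_6 = 3
b_6 = 6.5
c_6 = 8.5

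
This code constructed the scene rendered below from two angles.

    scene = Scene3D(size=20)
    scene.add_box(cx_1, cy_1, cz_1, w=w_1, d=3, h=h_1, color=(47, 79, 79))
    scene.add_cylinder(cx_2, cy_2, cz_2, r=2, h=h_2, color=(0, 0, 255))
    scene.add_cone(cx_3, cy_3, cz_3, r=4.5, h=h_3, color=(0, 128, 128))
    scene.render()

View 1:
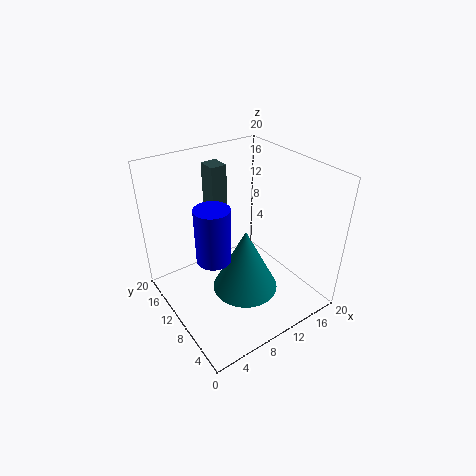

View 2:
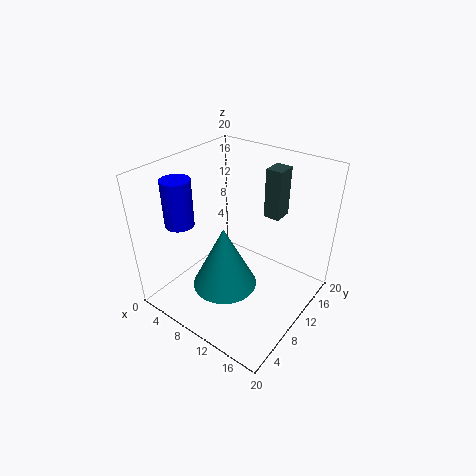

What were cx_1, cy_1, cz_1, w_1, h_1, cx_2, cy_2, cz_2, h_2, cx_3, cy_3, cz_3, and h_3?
cx_1 = 10
cy_1 = 16.5
cz_1 = 10.5
w_1 = 2.5
h_1 = 7.5
cx_2 = 3.5
cy_2 = 5.5
cz_2 = 12
h_2 = 6.5
cx_3 = 9.5
cy_3 = 7.5
cz_3 = 3.5
h_3 = 9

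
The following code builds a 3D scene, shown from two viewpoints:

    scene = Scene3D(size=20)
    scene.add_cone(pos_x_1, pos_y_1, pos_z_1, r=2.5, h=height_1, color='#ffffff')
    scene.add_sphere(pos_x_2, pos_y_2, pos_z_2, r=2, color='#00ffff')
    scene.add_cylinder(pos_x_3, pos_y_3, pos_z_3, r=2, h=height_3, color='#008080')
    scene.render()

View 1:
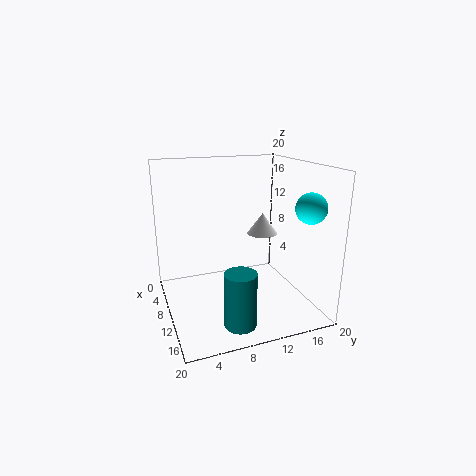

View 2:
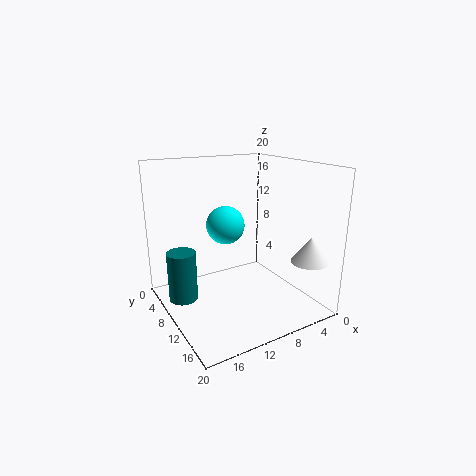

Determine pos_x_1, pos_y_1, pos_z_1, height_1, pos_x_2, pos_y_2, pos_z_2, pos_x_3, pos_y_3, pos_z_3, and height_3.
pos_x_1 = 3; pos_y_1 = 17; pos_z_1 = 7.5; height_1 = 3.5; pos_x_2 = 16; pos_y_2 = 17.5; pos_z_2 = 15; pos_x_3 = 17.5; pos_y_3 = 7.5; pos_z_3 = 1.5; height_3 = 7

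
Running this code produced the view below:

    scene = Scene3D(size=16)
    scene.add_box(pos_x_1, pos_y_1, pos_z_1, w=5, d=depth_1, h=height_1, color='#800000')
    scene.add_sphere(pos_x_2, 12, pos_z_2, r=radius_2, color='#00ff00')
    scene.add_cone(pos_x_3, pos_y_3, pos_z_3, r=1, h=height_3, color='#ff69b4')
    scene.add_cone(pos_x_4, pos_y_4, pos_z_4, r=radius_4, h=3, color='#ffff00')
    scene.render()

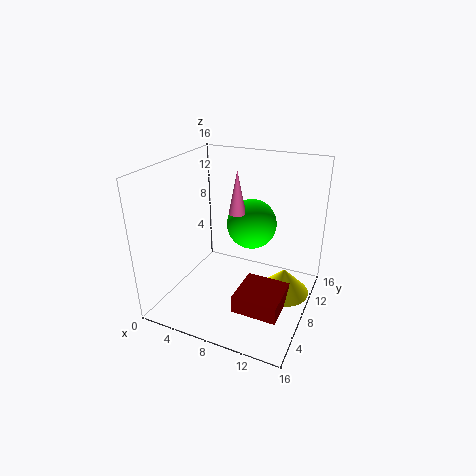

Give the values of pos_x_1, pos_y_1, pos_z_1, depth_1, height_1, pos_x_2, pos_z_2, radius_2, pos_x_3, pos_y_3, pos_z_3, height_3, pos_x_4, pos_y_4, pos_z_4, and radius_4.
pos_x_1 = 9
pos_y_1 = 4
pos_z_1 = 1
depth_1 = 5
height_1 = 2
pos_x_2 = 8
pos_z_2 = 8
radius_2 = 3
pos_x_3 = 7
pos_y_3 = 10
pos_z_3 = 10
height_3 = 5
pos_x_4 = 13
pos_y_4 = 10
pos_z_4 = 1
radius_4 = 3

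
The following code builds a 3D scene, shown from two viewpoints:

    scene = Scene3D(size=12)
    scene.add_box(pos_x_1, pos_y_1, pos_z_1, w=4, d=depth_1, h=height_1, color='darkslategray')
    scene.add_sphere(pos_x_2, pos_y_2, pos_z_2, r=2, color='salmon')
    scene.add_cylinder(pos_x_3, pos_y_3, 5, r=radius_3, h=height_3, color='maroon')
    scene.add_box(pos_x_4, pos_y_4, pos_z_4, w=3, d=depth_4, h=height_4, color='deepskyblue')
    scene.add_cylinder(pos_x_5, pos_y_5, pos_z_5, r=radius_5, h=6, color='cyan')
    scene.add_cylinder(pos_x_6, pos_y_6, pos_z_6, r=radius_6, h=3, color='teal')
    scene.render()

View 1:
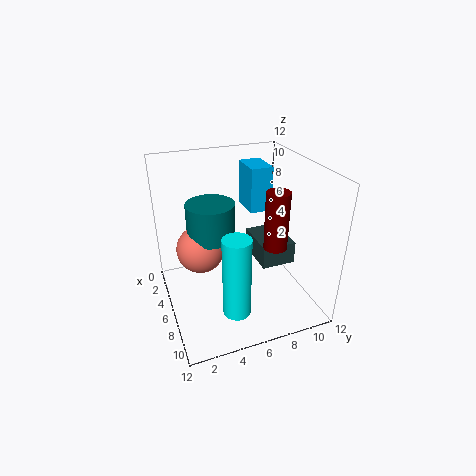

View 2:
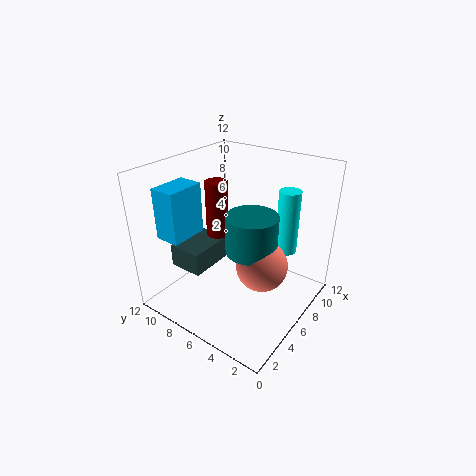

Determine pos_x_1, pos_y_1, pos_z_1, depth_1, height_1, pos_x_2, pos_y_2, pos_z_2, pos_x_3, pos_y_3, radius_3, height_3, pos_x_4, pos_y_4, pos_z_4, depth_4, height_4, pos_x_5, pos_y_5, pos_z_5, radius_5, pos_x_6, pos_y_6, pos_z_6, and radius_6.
pos_x_1 = 3, pos_y_1 = 8, pos_z_1 = 3, depth_1 = 3, height_1 = 2, pos_x_2 = 5, pos_y_2 = 3, pos_z_2 = 5, pos_x_3 = 7, pos_y_3 = 9, radius_3 = 1, height_3 = 5, pos_x_4 = 1, pos_y_4 = 8, pos_z_4 = 7, depth_4 = 2, height_4 = 4, pos_x_5 = 11, pos_y_5 = 4, pos_z_5 = 3, radius_5 = 1, pos_x_6 = 5, pos_y_6 = 4, pos_z_6 = 6, radius_6 = 2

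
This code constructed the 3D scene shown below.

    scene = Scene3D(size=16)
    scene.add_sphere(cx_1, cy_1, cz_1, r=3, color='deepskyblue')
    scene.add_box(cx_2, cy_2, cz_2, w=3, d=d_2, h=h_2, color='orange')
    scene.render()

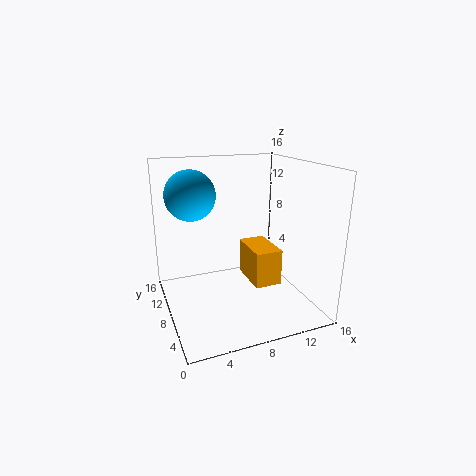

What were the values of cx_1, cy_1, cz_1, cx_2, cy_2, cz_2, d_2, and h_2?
cx_1 = 4; cy_1 = 13; cz_1 = 12; cx_2 = 9; cy_2 = 5; cz_2 = 3; d_2 = 5; h_2 = 4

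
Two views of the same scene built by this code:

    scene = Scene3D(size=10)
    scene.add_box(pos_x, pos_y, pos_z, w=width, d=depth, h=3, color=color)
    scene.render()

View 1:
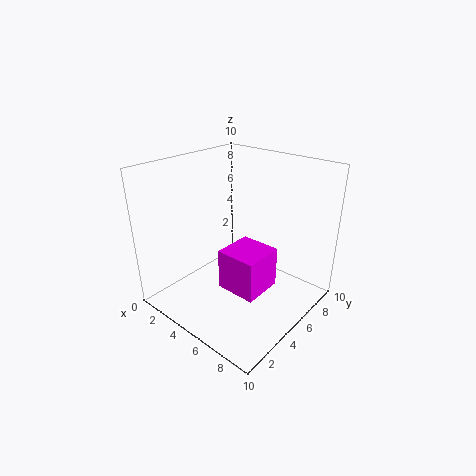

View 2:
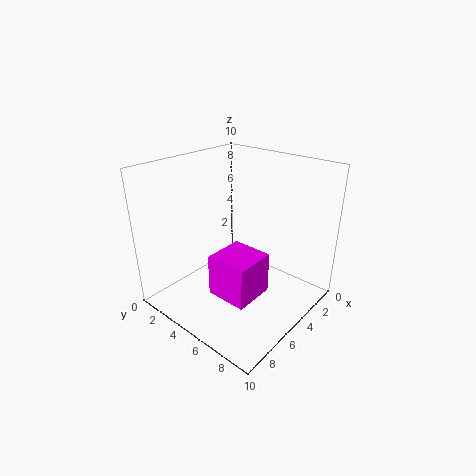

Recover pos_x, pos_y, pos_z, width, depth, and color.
pos_x = 4
pos_y = 4
pos_z = 1
width = 3
depth = 3
color = 'magenta'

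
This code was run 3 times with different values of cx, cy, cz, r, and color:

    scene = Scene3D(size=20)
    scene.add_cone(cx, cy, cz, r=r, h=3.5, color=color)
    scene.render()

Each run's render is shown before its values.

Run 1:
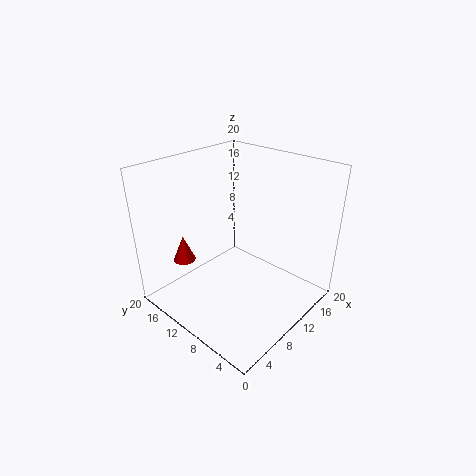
cx = 4, cy = 14.5, cz = 7.5, r = 1.5, color = 'red'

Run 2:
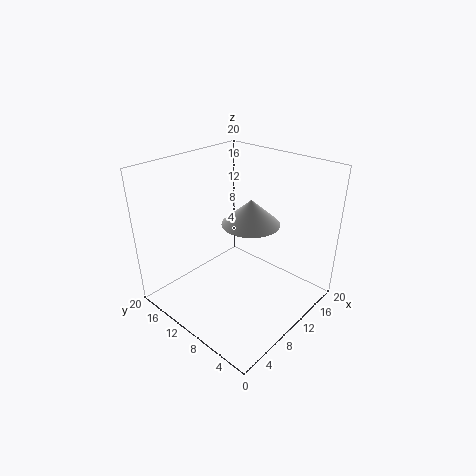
cx = 11.5, cy = 9, cz = 12, r = 4, color = 'lightgray'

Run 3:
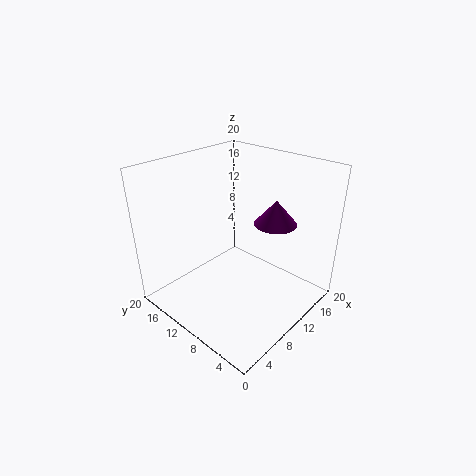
cx = 14.5, cy = 7, cz = 11.5, r = 3, color = 'purple'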